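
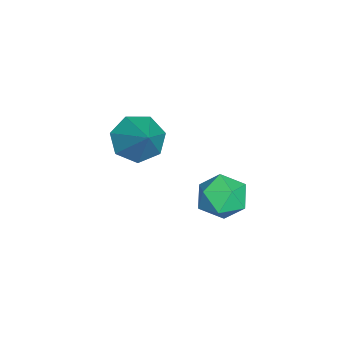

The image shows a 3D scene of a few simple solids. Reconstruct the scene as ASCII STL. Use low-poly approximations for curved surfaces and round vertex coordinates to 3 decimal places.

solid 
facet normal -0.752 -0.461 0.472
outer loop
vertex 0.872 -0.122 -2.398
vertex 1.4 -0.874 -2.291
vertex 1.4 -0.212 -1.644
endloop
endfacet
facet normal -0.780 0.244 0.576
outer loop
vertex 0.872 -0.122 -2.398
vertex 1.4 -0.212 -1.644
vertex 1.34 0.606 -2.072
endloop
endfacet
facet normal -0.826 0.560 -0.064
outer loop
vertex 0.872 -0.122 -2.398
vertex 1.34 0.606 -2.072
vertex 1.305 0.45 -2.983
endloop
endfacet
facet normal -0.825 0.050 -0.562
outer loop
vertex 0.872 -0.122 -2.398
vertex 1.305 0.45 -2.983
vertex 1.342 -0.464 -3.118
endloop
endfacet
facet normal -0.780 -0.581 -0.233
outer loop
vertex 0.872 -0.122 -2.398
vertex 1.342 -0.464 -3.118
vertex 1.4 -0.874 -2.291
endloop
endfacet
facet normal -0.168 0.447 0.878
outer loop
vertex 1.34 0.606 -2.072
vertex 1.4 -0.212 -1.644
vertex 2.158 0.304 -1.762
endloop
endfacet
facet normal -0.121 -0.694 0.710
outer loop
vertex 1.4 -0.212 -1.644
vertex 1.4 -0.874 -2.291
vertex 2.195 -0.61 -1.897
endloop
endfacet
facet normal -0.165 -0.888 -0.429
outer loop
vertex 1.4 -0.874 -2.291
vertex 1.342 -0.464 -3.118
vertex 2.16 -0.766 -2.808
endloop
endfacet
facet normal -0.240 0.132 -0.962
outer loop
vertex 1.342 -0.464 -3.118
vertex 1.305 0.45 -2.983
vertex 2.1 0.052 -3.236
endloop
endfacet
facet normal -0.241 0.958 -0.155
outer loop
vertex 1.305 0.45 -2.983
vertex 1.34 0.606 -2.072
vertex 2.1 0.714 -2.589
endloop
endfacet
facet normal 0.825 -0.050 0.562
outer loop
vertex 2.628 -0.038 -2.482
vertex 2.158 0.304 -1.762
vertex 2.195 -0.61 -1.897
endloop
endfacet
facet normal 0.826 -0.560 0.064
outer loop
vertex 2.628 -0.038 -2.482
vertex 2.195 -0.61 -1.897
vertex 2.16 -0.766 -2.808
endloop
endfacet
facet normal 0.780 -0.244 -0.576
outer loop
vertex 2.628 -0.038 -2.482
vertex 2.16 -0.766 -2.808
vertex 2.1 0.052 -3.236
endloop
endfacet
facet normal 0.752 0.461 -0.472
outer loop
vertex 2.628 -0.038 -2.482
vertex 2.1 0.052 -3.236
vertex 2.1 0.714 -2.589
endloop
endfacet
facet normal 0.780 0.581 0.233
outer loop
vertex 2.628 -0.038 -2.482
vertex 2.1 0.714 -2.589
vertex 2.158 0.304 -1.762
endloop
endfacet
facet normal 0.240 -0.132 0.962
outer loop
vertex 2.195 -0.61 -1.897
vertex 2.158 0.304 -1.762
vertex 1.4 -0.212 -1.644
endloop
endfacet
facet normal 0.241 -0.958 0.155
outer loop
vertex 2.16 -0.766 -2.808
vertex 2.195 -0.61 -1.897
vertex 1.4 -0.874 -2.291
endloop
endfacet
facet normal 0.168 -0.447 -0.878
outer loop
vertex 2.1 0.052 -3.236
vertex 2.16 -0.766 -2.808
vertex 1.342 -0.464 -3.118
endloop
endfacet
facet normal 0.121 0.694 -0.710
outer loop
vertex 2.1 0.714 -2.589
vertex 2.1 0.052 -3.236
vertex 1.305 0.45 -2.983
endloop
endfacet
facet normal 0.165 0.888 0.429
outer loop
vertex 2.158 0.304 -1.762
vertex 2.1 0.714 -2.589
vertex 1.34 0.606 -2.072
endloop
endfacet
facet normal -0.674 -0.351 -0.651
outer loop
vertex -1.473 -3.495 -4.167
vertex -2.119 -3.623 -3.429
vertex -1.984 -2.825 -3.999
endloop
endfacet
facet normal 0.689 0.620 -0.376
outer loop
vertex -1.473 -3.495 -4.167
vertex -1.984 -2.825 -3.999
vertex -0.881 -2.977 -2.231
endloop
endfacet
facet normal -0.673 -0.351 -0.651
outer loop
vertex -1.984 -2.825 -3.999
vertex -2.119 -3.623 -3.429
vertex -2.598 -2.757 -3.401
endloop
endfacet
facet normal 0.120 0.993 0.010
outer loop
vertex -1.984 -2.825 -3.999
vertex -2.598 -2.757 -3.401
vertex -0.881 -2.977 -2.231
endloop
endfacet
facet normal -0.673 -0.351 -0.650
outer loop
vertex -2.598 -2.757 -3.401
vertex -2.119 -3.623 -3.429
vertex -2.851 -3.34 -2.824
endloop
endfacet
facet normal -0.316 0.733 0.602
outer loop
vertex -2.598 -2.757 -3.401
vertex -2.851 -3.34 -2.824
vertex -0.881 -2.977 -2.231
endloop
endfacet
facet normal -0.673 -0.351 -0.650
outer loop
vertex -2.851 -3.34 -2.824
vertex -2.119 -3.623 -3.429
vertex -2.553 -4.137 -2.702
endloop
endfacet
facet normal -0.294 0.036 0.955
outer loop
vertex -2.851 -3.34 -2.824
vertex -2.553 -4.137 -2.702
vertex -0.881 -2.977 -2.231
endloop
endfacet
facet normal -0.674 -0.351 -0.650
outer loop
vertex -2.553 -4.137 -2.702
vertex -2.119 -3.623 -3.429
vertex -1.929 -4.547 -3.127
endloop
endfacet
facet normal 0.171 -0.572 0.802
outer loop
vertex -2.553 -4.137 -2.702
vertex -1.929 -4.547 -3.127
vertex -0.881 -2.977 -2.231
endloop
endfacet
facet normal -0.673 -0.351 -0.651
outer loop
vertex -1.929 -4.547 -3.127
vertex -2.119 -3.623 -3.429
vertex -1.448 -4.261 -3.779
endloop
endfacet
facet normal 0.728 -0.634 0.259
outer loop
vertex -1.929 -4.547 -3.127
vertex -1.448 -4.261 -3.779
vertex -0.881 -2.977 -2.231
endloop
endfacet
facet normal -0.673 -0.351 -0.650
outer loop
vertex -1.448 -4.261 -3.779
vertex -2.119 -3.623 -3.429
vertex -1.473 -3.495 -4.167
endloop
endfacet
facet normal 0.959 -0.103 -0.266
outer loop
vertex -1.448 -4.261 -3.779
vertex -1.473 -3.495 -4.167
vertex -0.881 -2.977 -2.231
endloop
endfacet

endsolid


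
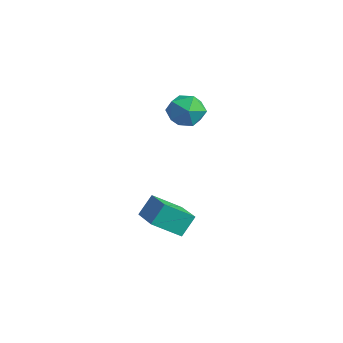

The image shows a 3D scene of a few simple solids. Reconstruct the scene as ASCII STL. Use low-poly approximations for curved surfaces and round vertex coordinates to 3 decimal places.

solid 
facet normal -0.944 0.231 -0.237
outer loop
vertex -0.804 0.662 -3.053
vertex -0.876 1.494 -1.954
vertex -0.202 2.067 -4.077
endloop
endfacet
facet normal 0.052 -0.603 -0.796
outer loop
vertex 1.836 1.566 -3.566
vertex -0.804 0.662 -3.053
vertex -0.202 2.067 -4.077
endloop
endfacet
facet normal -0.944 0.231 -0.237
outer loop
vertex -0.202 2.067 -4.077
vertex -0.876 1.494 -1.954
vertex -0.274 2.899 -2.978
endloop
endfacet
facet normal 0.327 0.764 -0.557
outer loop
vertex -0.274 2.899 -2.978
vertex 1.836 1.566 -3.566
vertex -0.202 2.067 -4.077
endloop
endfacet
facet normal -0.327 -0.764 0.557
outer loop
vertex -0.804 0.662 -3.053
vertex 1.162 0.993 -1.443
vertex -0.876 1.494 -1.954
endloop
endfacet
facet normal 0.052 -0.603 -0.796
outer loop
vertex 1.234 0.161 -2.542
vertex -0.804 0.662 -3.053
vertex 1.836 1.566 -3.566
endloop
endfacet
facet normal -0.327 -0.764 0.557
outer loop
vertex 1.234 0.161 -2.542
vertex 1.162 0.993 -1.443
vertex -0.804 0.662 -3.053
endloop
endfacet
facet normal -0.052 0.603 0.796
outer loop
vertex -0.876 1.494 -1.954
vertex 1.162 0.993 -1.443
vertex -0.274 2.899 -2.978
endloop
endfacet
facet normal 0.327 0.764 -0.557
outer loop
vertex 1.764 2.398 -2.467
vertex 1.836 1.566 -3.566
vertex -0.274 2.899 -2.978
endloop
endfacet
facet normal -0.052 0.603 0.796
outer loop
vertex -0.274 2.899 -2.978
vertex 1.162 0.993 -1.443
vertex 1.764 2.398 -2.467
endloop
endfacet
facet normal 0.944 -0.231 0.237
outer loop
vertex 1.764 2.398 -2.467
vertex 1.234 0.161 -2.542
vertex 1.836 1.566 -3.566
endloop
endfacet
facet normal 0.944 -0.231 0.237
outer loop
vertex 1.162 0.993 -1.443
vertex 1.234 0.161 -2.542
vertex 1.764 2.398 -2.467
endloop
endfacet
facet normal -0.378 0.847 -0.375
outer loop
vertex -1.233 4.601 2.448
vertex -2.302 4.269 2.775
vertex -1.635 4.89 3.505
endloop
endfacet
facet normal 0.291 0.945 -0.148
outer loop
vertex -1.233 4.601 2.448
vertex -1.635 4.89 3.505
vertex -0.532 4.53 3.378
endloop
endfacet
facet normal 0.713 0.492 -0.500
outer loop
vertex -1.233 4.601 2.448
vertex -0.532 4.53 3.378
vertex -0.517 3.688 2.571
endloop
endfacet
facet normal 0.305 0.112 -0.946
outer loop
vertex -1.233 4.601 2.448
vertex -0.517 3.688 2.571
vertex -1.611 3.526 2.199
endloop
endfacet
facet normal -0.368 0.331 -0.869
outer loop
vertex -1.233 4.601 2.448
vertex -1.611 3.526 2.199
vertex -2.302 4.269 2.775
endloop
endfacet
facet normal 0.316 0.776 0.546
outer loop
vertex -0.532 4.53 3.378
vertex -1.635 4.89 3.505
vertex -1.169 4.154 4.281
endloop
endfacet
facet normal -0.767 0.616 0.177
outer loop
vertex -1.635 4.89 3.505
vertex -2.302 4.269 2.775
vertex -2.263 3.992 3.909
endloop
endfacet
facet normal -0.752 -0.218 -0.622
outer loop
vertex -2.302 4.269 2.775
vertex -1.611 3.526 2.199
vertex -2.248 3.15 3.102
endloop
endfacet
facet normal 0.339 -0.573 -0.747
outer loop
vertex -1.611 3.526 2.199
vertex -0.517 3.688 2.571
vertex -1.145 2.79 2.975
endloop
endfacet
facet normal 0.999 0.041 -0.024
outer loop
vertex -0.517 3.688 2.571
vertex -0.532 4.53 3.378
vertex -0.478 3.411 3.705
endloop
endfacet
facet normal -0.305 -0.112 0.946
outer loop
vertex -1.547 3.079 4.032
vertex -1.169 4.154 4.281
vertex -2.263 3.992 3.909
endloop
endfacet
facet normal -0.713 -0.492 0.500
outer loop
vertex -1.547 3.079 4.032
vertex -2.263 3.992 3.909
vertex -2.248 3.15 3.102
endloop
endfacet
facet normal -0.291 -0.945 0.148
outer loop
vertex -1.547 3.079 4.032
vertex -2.248 3.15 3.102
vertex -1.145 2.79 2.975
endloop
endfacet
facet normal 0.378 -0.847 0.375
outer loop
vertex -1.547 3.079 4.032
vertex -1.145 2.79 2.975
vertex -0.478 3.411 3.705
endloop
endfacet
facet normal 0.368 -0.331 0.869
outer loop
vertex -1.547 3.079 4.032
vertex -0.478 3.411 3.705
vertex -1.169 4.154 4.281
endloop
endfacet
facet normal -0.339 0.573 0.747
outer loop
vertex -2.263 3.992 3.909
vertex -1.169 4.154 4.281
vertex -1.635 4.89 3.505
endloop
endfacet
facet normal -0.999 -0.041 0.024
outer loop
vertex -2.248 3.15 3.102
vertex -2.263 3.992 3.909
vertex -2.302 4.269 2.775
endloop
endfacet
facet normal -0.316 -0.776 -0.546
outer loop
vertex -1.145 2.79 2.975
vertex -2.248 3.15 3.102
vertex -1.611 3.526 2.199
endloop
endfacet
facet normal 0.767 -0.616 -0.177
outer loop
vertex -0.478 3.411 3.705
vertex -1.145 2.79 2.975
vertex -0.517 3.688 2.571
endloop
endfacet
facet normal 0.752 0.218 0.622
outer loop
vertex -1.169 4.154 4.281
vertex -0.478 3.411 3.705
vertex -0.532 4.53 3.378
endloop
endfacet

endsolid


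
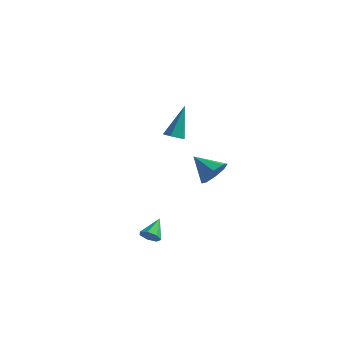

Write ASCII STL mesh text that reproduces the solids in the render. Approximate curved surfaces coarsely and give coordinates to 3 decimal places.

solid 
facet normal 0.848 -0.104 -0.519
outer loop
vertex 3.662 3.737 -2.284
vertex 3.154 3.724 -3.111
vertex 3.569 4.415 -2.572
endloop
endfacet
facet normal 0.050 0.396 0.917
outer loop
vertex 3.662 3.737 -2.284
vertex 3.569 4.415 -2.572
vertex 1.746 3.896 -2.249
endloop
endfacet
facet normal 0.848 -0.104 -0.520
outer loop
vertex 3.569 4.415 -2.572
vertex 3.154 3.724 -3.111
vertex 3.233 4.689 -3.175
endloop
endfacet
facet normal -0.160 0.862 0.481
outer loop
vertex 3.569 4.415 -2.572
vertex 3.233 4.689 -3.175
vertex 1.746 3.896 -2.249
endloop
endfacet
facet normal 0.848 -0.104 -0.519
outer loop
vertex 3.233 4.689 -3.175
vertex 3.154 3.724 -3.111
vertex 2.851 4.397 -3.741
endloop
endfacet
facet normal -0.513 0.853 -0.094
outer loop
vertex 3.233 4.689 -3.175
vertex 2.851 4.397 -3.741
vertex 1.746 3.896 -2.249
endloop
endfacet
facet normal 0.848 -0.104 -0.519
outer loop
vertex 2.851 4.397 -3.741
vertex 3.154 3.724 -3.111
vertex 2.647 3.711 -3.937
endloop
endfacet
facet normal -0.801 0.372 -0.468
outer loop
vertex 2.851 4.397 -3.741
vertex 2.647 3.711 -3.937
vertex 1.746 3.896 -2.249
endloop
endfacet
facet normal 0.848 -0.103 -0.519
outer loop
vertex 2.647 3.711 -3.937
vertex 3.154 3.724 -3.111
vertex 2.74 3.033 -3.65
endloop
endfacet
facet normal -0.856 -0.297 -0.424
outer loop
vertex 2.647 3.711 -3.937
vertex 2.74 3.033 -3.65
vertex 1.746 3.896 -2.249
endloop
endfacet
facet normal 0.849 -0.104 -0.519
outer loop
vertex 2.74 3.033 -3.65
vertex 3.154 3.724 -3.111
vertex 3.075 2.759 -3.047
endloop
endfacet
facet normal -0.646 -0.763 0.012
outer loop
vertex 2.74 3.033 -3.65
vertex 3.075 2.759 -3.047
vertex 1.746 3.896 -2.249
endloop
endfacet
facet normal 0.848 -0.104 -0.519
outer loop
vertex 3.075 2.759 -3.047
vertex 3.154 3.724 -3.111
vertex 3.457 3.051 -2.481
endloop
endfacet
facet normal -0.293 -0.755 0.587
outer loop
vertex 3.075 2.759 -3.047
vertex 3.457 3.051 -2.481
vertex 1.746 3.896 -2.249
endloop
endfacet
facet normal 0.848 -0.104 -0.519
outer loop
vertex 3.457 3.051 -2.481
vertex 3.154 3.724 -3.111
vertex 3.662 3.737 -2.284
endloop
endfacet
facet normal -0.005 -0.275 0.962
outer loop
vertex 3.457 3.051 -2.481
vertex 3.662 3.737 -2.284
vertex 1.746 3.896 -2.249
endloop
endfacet
facet normal 0.067 -0.852 -0.520
outer loop
vertex 4.123 -3.647 -4.052
vertex 3.545 -3.78 -3.909
vertex 3.755 -3.47 -4.39
endloop
endfacet
facet normal 0.637 0.697 -0.329
outer loop
vertex 4.123 -3.647 -4.052
vertex 3.755 -3.47 -4.39
vertex 3.455 -2.64 -3.211
endloop
endfacet
facet normal 0.068 -0.852 -0.519
outer loop
vertex 3.755 -3.47 -4.39
vertex 3.545 -3.78 -3.909
vertex 3.229 -3.527 -4.365
endloop
endfacet
facet normal -0.115 0.798 -0.591
outer loop
vertex 3.755 -3.47 -4.39
vertex 3.229 -3.527 -4.365
vertex 3.455 -2.64 -3.211
endloop
endfacet
facet normal 0.066 -0.852 -0.519
outer loop
vertex 3.229 -3.527 -4.365
vertex 3.545 -3.78 -3.909
vertex 2.941 -3.774 -3.996
endloop
endfacet
facet normal -0.799 0.542 -0.260
outer loop
vertex 3.229 -3.527 -4.365
vertex 2.941 -3.774 -3.996
vertex 3.455 -2.64 -3.211
endloop
endfacet
facet normal 0.067 -0.851 -0.522
outer loop
vertex 2.941 -3.774 -3.996
vertex 3.545 -3.78 -3.909
vertex 3.108 -4.027 -3.562
endloop
endfacet
facet normal -0.901 0.120 0.417
outer loop
vertex 2.941 -3.774 -3.996
vertex 3.108 -4.027 -3.562
vertex 3.455 -2.64 -3.211
endloop
endfacet
facet normal 0.068 -0.851 -0.521
outer loop
vertex 3.108 -4.027 -3.562
vertex 3.545 -3.78 -3.909
vertex 3.603 -4.094 -3.388
endloop
endfacet
facet normal -0.346 -0.148 0.927
outer loop
vertex 3.108 -4.027 -3.562
vertex 3.603 -4.094 -3.388
vertex 3.455 -2.64 -3.211
endloop
endfacet
facet normal 0.066 -0.851 -0.520
outer loop
vertex 3.603 -4.094 -3.388
vertex 3.545 -3.78 -3.909
vertex 4.055 -3.925 -3.607
endloop
endfacet
facet normal 0.454 -0.062 0.889
outer loop
vertex 3.603 -4.094 -3.388
vertex 4.055 -3.925 -3.607
vertex 3.455 -2.64 -3.211
endloop
endfacet
facet normal 0.067 -0.851 -0.521
outer loop
vertex 4.055 -3.925 -3.607
vertex 3.545 -3.78 -3.909
vertex 4.123 -3.647 -4.052
endloop
endfacet
facet normal 0.890 0.313 0.332
outer loop
vertex 4.055 -3.925 -3.607
vertex 4.123 -3.647 -4.052
vertex 3.455 -2.64 -3.211
endloop
endfacet
facet normal -0.026 -0.502 -0.864
outer loop
vertex 2.475 1.297 0.575
vertex 1.901 1.482 0.485
vertex 2.366 1.817 0.276
endloop
endfacet
facet normal 0.961 0.257 0.097
outer loop
vertex 2.475 1.297 0.575
vertex 2.366 1.817 0.276
vertex 1.959 2.558 2.335
endloop
endfacet
facet normal -0.027 -0.502 -0.865
outer loop
vertex 2.366 1.817 0.276
vertex 1.901 1.482 0.485
vertex 1.792 2.003 0.186
endloop
endfacet
facet normal 0.334 0.906 -0.260
outer loop
vertex 2.366 1.817 0.276
vertex 1.792 2.003 0.186
vertex 1.959 2.558 2.335
endloop
endfacet
facet normal -0.027 -0.502 -0.865
outer loop
vertex 1.792 2.003 0.186
vertex 1.901 1.482 0.485
vertex 1.327 1.668 0.395
endloop
endfacet
facet normal -0.621 0.769 -0.150
outer loop
vertex 1.792 2.003 0.186
vertex 1.327 1.668 0.395
vertex 1.959 2.558 2.335
endloop
endfacet
facet normal -0.028 -0.504 -0.863
outer loop
vertex 1.327 1.668 0.395
vertex 1.901 1.482 0.485
vertex 1.436 1.148 0.695
endloop
endfacet
facet normal -0.948 -0.016 0.316
outer loop
vertex 1.327 1.668 0.395
vertex 1.436 1.148 0.695
vertex 1.959 2.558 2.335
endloop
endfacet
facet normal -0.029 -0.503 -0.864
outer loop
vertex 1.436 1.148 0.695
vertex 1.901 1.482 0.485
vertex 2.01 0.962 0.784
endloop
endfacet
facet normal -0.320 -0.665 0.674
outer loop
vertex 1.436 1.148 0.695
vertex 2.01 0.962 0.784
vertex 1.959 2.558 2.335
endloop
endfacet
facet normal -0.026 -0.502 -0.864
outer loop
vertex 2.01 0.962 0.784
vertex 1.901 1.482 0.485
vertex 2.475 1.297 0.575
endloop
endfacet
facet normal 0.634 -0.528 0.564
outer loop
vertex 2.01 0.962 0.784
vertex 2.475 1.297 0.575
vertex 1.959 2.558 2.335
endloop
endfacet

endsolid


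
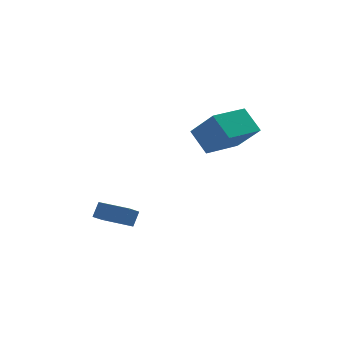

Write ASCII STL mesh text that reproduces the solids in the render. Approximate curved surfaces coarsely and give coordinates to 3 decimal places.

solid 
facet normal -0.502 0.529 -0.684
outer loop
vertex 0.511 2.099 2.456
vertex 1.987 3.448 2.417
vertex 1.174 1.342 1.384
endloop
endfacet
facet normal -0.738 -0.674 0.020
outer loop
vertex 2.113 0.352 2.663
vertex 0.511 2.099 2.456
vertex 1.174 1.342 1.384
endloop
endfacet
facet normal -0.502 0.529 -0.684
outer loop
vertex 1.174 1.342 1.384
vertex 1.987 3.448 2.417
vertex 2.65 2.691 1.345
endloop
endfacet
facet normal 0.451 -0.515 -0.729
outer loop
vertex 2.65 2.691 1.345
vertex 2.113 0.352 2.663
vertex 1.174 1.342 1.384
endloop
endfacet
facet normal -0.451 0.515 0.729
outer loop
vertex 0.511 2.099 2.456
vertex 2.926 2.458 3.696
vertex 1.987 3.448 2.417
endloop
endfacet
facet normal -0.738 -0.674 0.020
outer loop
vertex 1.45 1.109 3.735
vertex 0.511 2.099 2.456
vertex 2.113 0.352 2.663
endloop
endfacet
facet normal -0.451 0.515 0.729
outer loop
vertex 1.45 1.109 3.735
vertex 2.926 2.458 3.696
vertex 0.511 2.099 2.456
endloop
endfacet
facet normal 0.738 0.674 -0.020
outer loop
vertex 1.987 3.448 2.417
vertex 2.926 2.458 3.696
vertex 2.65 2.691 1.345
endloop
endfacet
facet normal 0.451 -0.515 -0.729
outer loop
vertex 3.589 1.701 2.624
vertex 2.113 0.352 2.663
vertex 2.65 2.691 1.345
endloop
endfacet
facet normal 0.738 0.674 -0.020
outer loop
vertex 2.65 2.691 1.345
vertex 2.926 2.458 3.696
vertex 3.589 1.701 2.624
endloop
endfacet
facet normal 0.502 -0.529 0.684
outer loop
vertex 3.589 1.701 2.624
vertex 1.45 1.109 3.735
vertex 2.113 0.352 2.663
endloop
endfacet
facet normal 0.502 -0.529 0.684
outer loop
vertex 2.926 2.458 3.696
vertex 1.45 1.109 3.735
vertex 3.589 1.701 2.624
endloop
endfacet
facet normal -0.309 -0.423 -0.852
outer loop
vertex -2.474 0.591 -2.551
vertex -3.853 1.533 -2.519
vertex -2.059 1.215 -3.011
endloop
endfacet
facet normal 0.826 -0.564 -0.020
outer loop
vertex -1.787 1.587 -2.261
vertex -2.474 0.591 -2.551
vertex -2.059 1.215 -3.011
endloop
endfacet
facet normal -0.309 -0.422 -0.852
outer loop
vertex -2.059 1.215 -3.011
vertex -3.853 1.533 -2.519
vertex -3.437 2.157 -2.979
endloop
endfacet
facet normal 0.473 0.709 -0.523
outer loop
vertex -3.437 2.157 -2.979
vertex -1.787 1.587 -2.261
vertex -2.059 1.215 -3.011
endloop
endfacet
facet normal -0.472 -0.709 0.523
outer loop
vertex -2.474 0.591 -2.551
vertex -3.581 1.905 -1.769
vertex -3.853 1.533 -2.519
endloop
endfacet
facet normal 0.826 -0.564 -0.019
outer loop
vertex -2.203 0.963 -1.801
vertex -2.474 0.591 -2.551
vertex -1.787 1.587 -2.261
endloop
endfacet
facet normal -0.473 -0.709 0.523
outer loop
vertex -2.203 0.963 -1.801
vertex -3.581 1.905 -1.769
vertex -2.474 0.591 -2.551
endloop
endfacet
facet normal -0.825 0.564 0.019
outer loop
vertex -3.853 1.533 -2.519
vertex -3.581 1.905 -1.769
vertex -3.437 2.157 -2.979
endloop
endfacet
facet normal 0.473 0.710 -0.523
outer loop
vertex -3.166 2.529 -2.229
vertex -1.787 1.587 -2.261
vertex -3.437 2.157 -2.979
endloop
endfacet
facet normal -0.826 0.563 0.019
outer loop
vertex -3.437 2.157 -2.979
vertex -3.581 1.905 -1.769
vertex -3.166 2.529 -2.229
endloop
endfacet
facet normal 0.308 0.423 0.852
outer loop
vertex -3.166 2.529 -2.229
vertex -2.203 0.963 -1.801
vertex -1.787 1.587 -2.261
endloop
endfacet
facet normal 0.309 0.423 0.852
outer loop
vertex -3.581 1.905 -1.769
vertex -2.203 0.963 -1.801
vertex -3.166 2.529 -2.229
endloop
endfacet

endsolid


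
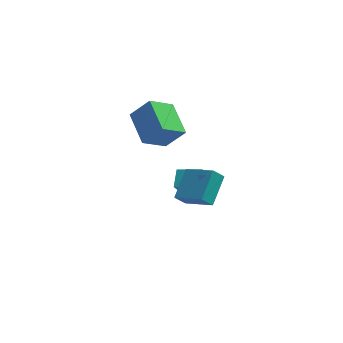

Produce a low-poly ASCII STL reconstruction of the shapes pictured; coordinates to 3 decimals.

solid 
facet normal -0.665 0.030 -0.747
outer loop
vertex 0.775 0.919 -1.182
vertex 0.167 2.897 -0.562
vertex 2.076 1.672 -2.31
endloop
endfacet
facet normal 0.281 -0.916 -0.287
outer loop
vertex 3.173 1.623 -1.078
vertex 0.775 0.919 -1.182
vertex 2.076 1.672 -2.31
endloop
endfacet
facet normal -0.664 0.030 -0.747
outer loop
vertex 2.076 1.672 -2.31
vertex 0.167 2.897 -0.562
vertex 1.469 3.65 -1.69
endloop
endfacet
facet normal 0.692 0.401 -0.600
outer loop
vertex 1.469 3.65 -1.69
vertex 3.173 1.623 -1.078
vertex 2.076 1.672 -2.31
endloop
endfacet
facet normal -0.692 -0.401 0.600
outer loop
vertex 0.775 0.919 -1.182
vertex 1.264 2.848 0.67
vertex 0.167 2.897 -0.562
endloop
endfacet
facet normal 0.281 -0.916 -0.287
outer loop
vertex 1.871 0.87 0.05
vertex 0.775 0.919 -1.182
vertex 3.173 1.623 -1.078
endloop
endfacet
facet normal -0.692 -0.401 0.600
outer loop
vertex 1.871 0.87 0.05
vertex 1.264 2.848 0.67
vertex 0.775 0.919 -1.182
endloop
endfacet
facet normal -0.281 0.916 0.287
outer loop
vertex 0.167 2.897 -0.562
vertex 1.264 2.848 0.67
vertex 1.469 3.65 -1.69
endloop
endfacet
facet normal 0.692 0.401 -0.600
outer loop
vertex 2.565 3.601 -0.458
vertex 3.173 1.623 -1.078
vertex 1.469 3.65 -1.69
endloop
endfacet
facet normal -0.281 0.916 0.287
outer loop
vertex 1.469 3.65 -1.69
vertex 1.264 2.848 0.67
vertex 2.565 3.601 -0.458
endloop
endfacet
facet normal 0.664 -0.030 0.747
outer loop
vertex 2.565 3.601 -0.458
vertex 1.871 0.87 0.05
vertex 3.173 1.623 -1.078
endloop
endfacet
facet normal 0.665 -0.030 0.747
outer loop
vertex 1.264 2.848 0.67
vertex 1.871 0.87 0.05
vertex 2.565 3.601 -0.458
endloop
endfacet
facet normal -0.393 -0.317 0.863
outer loop
vertex 3.729 -1.7 -2.612
vertex 3.942 -0.664 -2.134
vertex 2.368 -1.216 -3.054
endloop
endfacet
facet normal -0.184 -0.893 -0.412
outer loop
vertex 2.938 -0.756 -4.306
vertex 3.729 -1.7 -2.612
vertex 2.368 -1.216 -3.054
endloop
endfacet
facet normal -0.393 -0.317 0.863
outer loop
vertex 2.368 -1.216 -3.054
vertex 3.942 -0.664 -2.134
vertex 2.581 -0.18 -2.576
endloop
endfacet
facet normal -0.901 0.320 -0.293
outer loop
vertex 2.581 -0.18 -2.576
vertex 2.938 -0.756 -4.306
vertex 2.368 -1.216 -3.054
endloop
endfacet
facet normal 0.901 -0.320 0.293
outer loop
vertex 3.729 -1.7 -2.612
vertex 4.512 -0.204 -3.386
vertex 3.942 -0.664 -2.134
endloop
endfacet
facet normal -0.184 -0.893 -0.412
outer loop
vertex 4.299 -1.24 -3.864
vertex 3.729 -1.7 -2.612
vertex 2.938 -0.756 -4.306
endloop
endfacet
facet normal 0.901 -0.320 0.293
outer loop
vertex 4.299 -1.24 -3.864
vertex 4.512 -0.204 -3.386
vertex 3.729 -1.7 -2.612
endloop
endfacet
facet normal 0.184 0.893 0.412
outer loop
vertex 3.942 -0.664 -2.134
vertex 4.512 -0.204 -3.386
vertex 2.581 -0.18 -2.576
endloop
endfacet
facet normal -0.901 0.320 -0.293
outer loop
vertex 3.151 0.28 -3.828
vertex 2.938 -0.756 -4.306
vertex 2.581 -0.18 -2.576
endloop
endfacet
facet normal 0.184 0.893 0.412
outer loop
vertex 2.581 -0.18 -2.576
vertex 4.512 -0.204 -3.386
vertex 3.151 0.28 -3.828
endloop
endfacet
facet normal 0.393 0.317 -0.863
outer loop
vertex 3.151 0.28 -3.828
vertex 4.299 -1.24 -3.864
vertex 2.938 -0.756 -4.306
endloop
endfacet
facet normal 0.393 0.317 -0.863
outer loop
vertex 4.512 -0.204 -3.386
vertex 4.299 -1.24 -3.864
vertex 3.151 0.28 -3.828
endloop
endfacet
facet normal -0.651 0.571 -0.500
outer loop
vertex 2.248 -4.136 -0.874
vertex 2.941 -2.606 -0.028
vertex 2.825 -4.042 -1.517
endloop
endfacet
facet normal -0.369 -0.813 -0.450
outer loop
vertex 4.159 -5.214 -0.492
vertex 2.248 -4.136 -0.874
vertex 2.825 -4.042 -1.517
endloop
endfacet
facet normal -0.650 0.572 -0.501
outer loop
vertex 2.825 -4.042 -1.517
vertex 2.941 -2.606 -0.028
vertex 3.519 -2.513 -0.672
endloop
endfacet
facet normal 0.664 0.108 -0.740
outer loop
vertex 3.519 -2.513 -0.672
vertex 4.159 -5.214 -0.492
vertex 2.825 -4.042 -1.517
endloop
endfacet
facet normal -0.664 -0.108 0.740
outer loop
vertex 2.248 -4.136 -0.874
vertex 4.275 -3.778 0.997
vertex 2.941 -2.606 -0.028
endloop
endfacet
facet normal -0.369 -0.814 -0.449
outer loop
vertex 3.581 -5.307 0.152
vertex 2.248 -4.136 -0.874
vertex 4.159 -5.214 -0.492
endloop
endfacet
facet normal -0.664 -0.108 0.740
outer loop
vertex 3.581 -5.307 0.152
vertex 4.275 -3.778 0.997
vertex 2.248 -4.136 -0.874
endloop
endfacet
facet normal 0.370 0.813 0.449
outer loop
vertex 2.941 -2.606 -0.028
vertex 4.275 -3.778 0.997
vertex 3.519 -2.513 -0.672
endloop
endfacet
facet normal 0.664 0.108 -0.740
outer loop
vertex 4.852 -3.684 0.354
vertex 4.159 -5.214 -0.492
vertex 3.519 -2.513 -0.672
endloop
endfacet
facet normal 0.369 0.814 0.450
outer loop
vertex 3.519 -2.513 -0.672
vertex 4.275 -3.778 0.997
vertex 4.852 -3.684 0.354
endloop
endfacet
facet normal 0.650 -0.571 0.501
outer loop
vertex 4.852 -3.684 0.354
vertex 3.581 -5.307 0.152
vertex 4.159 -5.214 -0.492
endloop
endfacet
facet normal 0.650 -0.572 0.500
outer loop
vertex 4.275 -3.778 0.997
vertex 3.581 -5.307 0.152
vertex 4.852 -3.684 0.354
endloop
endfacet

endsolid


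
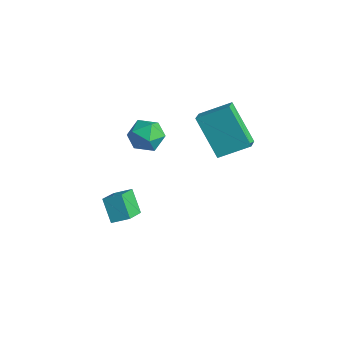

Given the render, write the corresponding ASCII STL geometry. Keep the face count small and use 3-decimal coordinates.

solid 
facet normal -0.627 -0.059 0.776
outer loop
vertex -1.114 2.022 1.562
vertex -0.368 3.204 2.255
vertex -1.686 2.626 1.146
endloop
endfacet
facet normal -0.478 -0.758 -0.444
outer loop
vertex -0.312 2.756 -0.555
vertex -1.114 2.022 1.562
vertex -1.686 2.626 1.146
endloop
endfacet
facet normal -0.627 -0.059 0.776
outer loop
vertex -1.686 2.626 1.146
vertex -0.368 3.204 2.255
vertex -0.94 3.808 1.839
endloop
endfacet
facet normal -0.615 0.650 -0.447
outer loop
vertex -0.94 3.808 1.839
vertex -0.312 2.756 -0.555
vertex -1.686 2.626 1.146
endloop
endfacet
facet normal 0.615 -0.650 0.447
outer loop
vertex -1.114 2.022 1.562
vertex 1.006 3.334 0.554
vertex -0.368 3.204 2.255
endloop
endfacet
facet normal -0.478 -0.758 -0.444
outer loop
vertex 0.26 2.152 -0.139
vertex -1.114 2.022 1.562
vertex -0.312 2.756 -0.555
endloop
endfacet
facet normal 0.615 -0.650 0.447
outer loop
vertex 0.26 2.152 -0.139
vertex 1.006 3.334 0.554
vertex -1.114 2.022 1.562
endloop
endfacet
facet normal 0.478 0.758 0.444
outer loop
vertex -0.368 3.204 2.255
vertex 1.006 3.334 0.554
vertex -0.94 3.808 1.839
endloop
endfacet
facet normal -0.615 0.650 -0.447
outer loop
vertex 0.434 3.938 0.138
vertex -0.312 2.756 -0.555
vertex -0.94 3.808 1.839
endloop
endfacet
facet normal 0.478 0.758 0.444
outer loop
vertex -0.94 3.808 1.839
vertex 1.006 3.334 0.554
vertex 0.434 3.938 0.138
endloop
endfacet
facet normal 0.627 0.059 -0.776
outer loop
vertex 0.434 3.938 0.138
vertex 0.26 2.152 -0.139
vertex -0.312 2.756 -0.555
endloop
endfacet
facet normal 0.627 0.059 -0.776
outer loop
vertex 1.006 3.334 0.554
vertex 0.26 2.152 -0.139
vertex 0.434 3.938 0.138
endloop
endfacet
facet normal -0.604 -0.676 -0.422
outer loop
vertex -2.747 -1.632 -3.148
vertex -3.399 -0.625 -3.829
vertex -1.938 -1.757 -4.106
endloop
endfacet
facet normal 0.473 -0.730 0.494
outer loop
vertex -1.401 -1.155 -3.731
vertex -2.747 -1.632 -3.148
vertex -1.938 -1.757 -4.106
endloop
endfacet
facet normal -0.604 -0.677 -0.421
outer loop
vertex -1.938 -1.757 -4.106
vertex -3.399 -0.625 -3.829
vertex -2.591 -0.75 -4.787
endloop
endfacet
facet normal 0.642 -0.098 -0.761
outer loop
vertex -2.591 -0.75 -4.787
vertex -1.401 -1.155 -3.731
vertex -1.938 -1.757 -4.106
endloop
endfacet
facet normal -0.642 0.099 0.760
outer loop
vertex -2.747 -1.632 -3.148
vertex -2.862 -0.023 -3.454
vertex -3.399 -0.625 -3.829
endloop
endfacet
facet normal 0.473 -0.730 0.494
outer loop
vertex -2.209 -1.03 -2.773
vertex -2.747 -1.632 -3.148
vertex -1.401 -1.155 -3.731
endloop
endfacet
facet normal -0.641 0.099 0.761
outer loop
vertex -2.209 -1.03 -2.773
vertex -2.862 -0.023 -3.454
vertex -2.747 -1.632 -3.148
endloop
endfacet
facet normal -0.473 0.730 -0.494
outer loop
vertex -3.399 -0.625 -3.829
vertex -2.862 -0.023 -3.454
vertex -2.591 -0.75 -4.787
endloop
endfacet
facet normal 0.641 -0.099 -0.761
outer loop
vertex -2.053 -0.148 -4.412
vertex -1.401 -1.155 -3.731
vertex -2.591 -0.75 -4.787
endloop
endfacet
facet normal -0.472 0.730 -0.494
outer loop
vertex -2.591 -0.75 -4.787
vertex -2.862 -0.023 -3.454
vertex -2.053 -0.148 -4.412
endloop
endfacet
facet normal 0.604 0.676 0.421
outer loop
vertex -2.053 -0.148 -4.412
vertex -2.209 -1.03 -2.773
vertex -1.401 -1.155 -3.731
endloop
endfacet
facet normal 0.604 0.677 0.422
outer loop
vertex -2.862 -0.023 -3.454
vertex -2.209 -1.03 -2.773
vertex -2.053 -0.148 -4.412
endloop
endfacet
facet normal -0.335 0.476 0.813
outer loop
vertex -2.003 0.761 1.292
vertex -2.449 0.038 1.531
vertex -1.618 0.155 1.805
endloop
endfacet
facet normal 0.307 0.721 0.621
outer loop
vertex -2.003 0.761 1.292
vertex -1.618 0.155 1.805
vertex -1.163 0.528 1.147
endloop
endfacet
facet normal 0.259 0.965 -0.048
outer loop
vertex -2.003 0.761 1.292
vertex -1.163 0.528 1.147
vertex -1.714 0.642 0.465
endloop
endfacet
facet normal -0.412 0.870 -0.269
outer loop
vertex -2.003 0.761 1.292
vertex -1.714 0.642 0.465
vertex -2.509 0.339 0.703
endloop
endfacet
facet normal -0.780 0.568 0.263
outer loop
vertex -2.003 0.761 1.292
vertex -2.509 0.339 0.703
vertex -2.449 0.038 1.531
endloop
endfacet
facet normal 0.762 0.171 0.624
outer loop
vertex -1.163 0.528 1.147
vertex -1.618 0.155 1.805
vertex -1.091 -0.339 1.297
endloop
endfacet
facet normal -0.277 -0.224 0.935
outer loop
vertex -1.618 0.155 1.805
vertex -2.449 0.038 1.531
vertex -1.886 -0.642 1.535
endloop
endfacet
facet normal -0.996 -0.075 0.045
outer loop
vertex -2.449 0.038 1.531
vertex -2.509 0.339 0.703
vertex -2.437 -0.528 0.853
endloop
endfacet
facet normal -0.402 0.412 -0.818
outer loop
vertex -2.509 0.339 0.703
vertex -1.714 0.642 0.465
vertex -1.982 -0.155 0.195
endloop
endfacet
facet normal 0.685 0.565 -0.459
outer loop
vertex -1.714 0.642 0.465
vertex -1.163 0.528 1.147
vertex -1.151 -0.038 0.469
endloop
endfacet
facet normal 0.412 -0.870 0.269
outer loop
vertex -1.597 -0.761 0.708
vertex -1.091 -0.339 1.297
vertex -1.886 -0.642 1.535
endloop
endfacet
facet normal -0.259 -0.965 0.048
outer loop
vertex -1.597 -0.761 0.708
vertex -1.886 -0.642 1.535
vertex -2.437 -0.528 0.853
endloop
endfacet
facet normal -0.307 -0.721 -0.621
outer loop
vertex -1.597 -0.761 0.708
vertex -2.437 -0.528 0.853
vertex -1.982 -0.155 0.195
endloop
endfacet
facet normal 0.335 -0.476 -0.813
outer loop
vertex -1.597 -0.761 0.708
vertex -1.982 -0.155 0.195
vertex -1.151 -0.038 0.469
endloop
endfacet
facet normal 0.780 -0.568 -0.263
outer loop
vertex -1.597 -0.761 0.708
vertex -1.151 -0.038 0.469
vertex -1.091 -0.339 1.297
endloop
endfacet
facet normal 0.402 -0.412 0.818
outer loop
vertex -1.886 -0.642 1.535
vertex -1.091 -0.339 1.297
vertex -1.618 0.155 1.805
endloop
endfacet
facet normal -0.685 -0.565 0.459
outer loop
vertex -2.437 -0.528 0.853
vertex -1.886 -0.642 1.535
vertex -2.449 0.038 1.531
endloop
endfacet
facet normal -0.762 -0.171 -0.624
outer loop
vertex -1.982 -0.155 0.195
vertex -2.437 -0.528 0.853
vertex -2.509 0.339 0.703
endloop
endfacet
facet normal 0.277 0.224 -0.935
outer loop
vertex -1.151 -0.038 0.469
vertex -1.982 -0.155 0.195
vertex -1.714 0.642 0.465
endloop
endfacet
facet normal 0.996 0.075 -0.045
outer loop
vertex -1.091 -0.339 1.297
vertex -1.151 -0.038 0.469
vertex -1.163 0.528 1.147
endloop
endfacet

endsolid


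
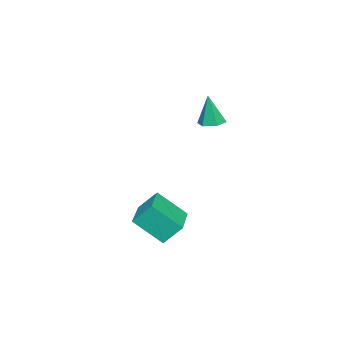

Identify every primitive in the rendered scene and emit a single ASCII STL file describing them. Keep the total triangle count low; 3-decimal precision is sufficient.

solid 
facet normal -0.970 -0.237 -0.062
outer loop
vertex 1.377 -2.386 -2.781
vertex 1.176 -1.306 -3.772
vertex 1.583 -3.034 -3.528
endloop
endfacet
facet normal 0.136 -0.730 0.670
outer loop
vertex 3.464 -2.574 -3.408
vertex 1.377 -2.386 -2.781
vertex 1.583 -3.034 -3.528
endloop
endfacet
facet normal -0.970 -0.237 -0.062
outer loop
vertex 1.583 -3.034 -3.528
vertex 1.176 -1.306 -3.772
vertex 1.382 -1.954 -4.519
endloop
endfacet
facet normal 0.204 -0.641 -0.740
outer loop
vertex 1.382 -1.954 -4.519
vertex 3.464 -2.574 -3.408
vertex 1.583 -3.034 -3.528
endloop
endfacet
facet normal -0.204 0.641 0.740
outer loop
vertex 1.377 -2.386 -2.781
vertex 3.057 -0.846 -3.652
vertex 1.176 -1.306 -3.772
endloop
endfacet
facet normal 0.136 -0.730 0.670
outer loop
vertex 3.258 -1.926 -2.661
vertex 1.377 -2.386 -2.781
vertex 3.464 -2.574 -3.408
endloop
endfacet
facet normal -0.204 0.641 0.740
outer loop
vertex 3.258 -1.926 -2.661
vertex 3.057 -0.846 -3.652
vertex 1.377 -2.386 -2.781
endloop
endfacet
facet normal -0.136 0.730 -0.670
outer loop
vertex 1.176 -1.306 -3.772
vertex 3.057 -0.846 -3.652
vertex 1.382 -1.954 -4.519
endloop
endfacet
facet normal 0.204 -0.641 -0.740
outer loop
vertex 3.263 -1.494 -4.399
vertex 3.464 -2.574 -3.408
vertex 1.382 -1.954 -4.519
endloop
endfacet
facet normal -0.136 0.730 -0.670
outer loop
vertex 1.382 -1.954 -4.519
vertex 3.057 -0.846 -3.652
vertex 3.263 -1.494 -4.399
endloop
endfacet
facet normal 0.970 0.237 0.062
outer loop
vertex 3.263 -1.494 -4.399
vertex 3.258 -1.926 -2.661
vertex 3.464 -2.574 -3.408
endloop
endfacet
facet normal 0.970 0.237 0.062
outer loop
vertex 3.057 -0.846 -3.652
vertex 3.258 -1.926 -2.661
vertex 3.263 -1.494 -4.399
endloop
endfacet
facet normal -0.048 0.103 -0.993
outer loop
vertex -0.318 -0.688 0.158
vertex -0.743 -1.021 0.144
vertex -0.817 -0.489 0.203
endloop
endfacet
facet normal 0.370 0.838 0.400
outer loop
vertex -0.318 -0.688 0.158
vertex -0.817 -0.489 0.203
vertex -0.677 -1.159 1.476
endloop
endfacet
facet normal -0.050 0.103 -0.993
outer loop
vertex -0.817 -0.489 0.203
vertex -0.743 -1.021 0.144
vertex -1.243 -0.821 0.19
endloop
endfacet
facet normal -0.562 0.705 0.433
outer loop
vertex -0.817 -0.489 0.203
vertex -1.243 -0.821 0.19
vertex -0.677 -1.159 1.476
endloop
endfacet
facet normal -0.050 0.103 -0.993
outer loop
vertex -1.243 -0.821 0.19
vertex -0.743 -1.021 0.144
vertex -1.168 -1.353 0.131
endloop
endfacet
facet normal -0.918 -0.169 0.359
outer loop
vertex -1.243 -0.821 0.19
vertex -1.168 -1.353 0.131
vertex -0.677 -1.159 1.476
endloop
endfacet
facet normal -0.050 0.103 -0.993
outer loop
vertex -1.168 -1.353 0.131
vertex -0.743 -1.021 0.144
vertex -0.669 -1.552 0.085
endloop
endfacet
facet normal -0.338 -0.906 0.254
outer loop
vertex -1.168 -1.353 0.131
vertex -0.669 -1.552 0.085
vertex -0.677 -1.159 1.476
endloop
endfacet
facet normal -0.048 0.104 -0.993
outer loop
vertex -0.669 -1.552 0.085
vertex -0.743 -1.021 0.144
vertex -0.243 -1.22 0.099
endloop
endfacet
facet normal 0.595 -0.773 0.222
outer loop
vertex -0.669 -1.552 0.085
vertex -0.243 -1.22 0.099
vertex -0.677 -1.159 1.476
endloop
endfacet
facet normal -0.048 0.103 -0.993
outer loop
vertex -0.243 -1.22 0.099
vertex -0.743 -1.021 0.144
vertex -0.318 -0.688 0.158
endloop
endfacet
facet normal 0.950 0.101 0.295
outer loop
vertex -0.243 -1.22 0.099
vertex -0.318 -0.688 0.158
vertex -0.677 -1.159 1.476
endloop
endfacet

endsolid


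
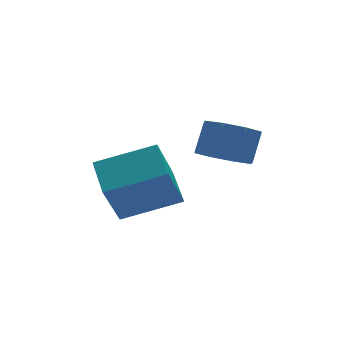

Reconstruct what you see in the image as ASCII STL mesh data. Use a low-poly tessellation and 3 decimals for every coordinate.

solid 
facet normal -0.433 -0.276 0.858
outer loop
vertex 1.554 -3.208 1.552
vertex 1.889 -1.884 2.147
vertex -0.261 -2.446 0.88
endloop
endfacet
facet normal -0.225 -0.889 -0.400
outer loop
vertex 0.571 -1.916 -0.767
vertex 1.554 -3.208 1.552
vertex -0.261 -2.446 0.88
endloop
endfacet
facet normal -0.433 -0.276 0.858
outer loop
vertex -0.261 -2.446 0.88
vertex 1.889 -1.884 2.147
vertex 0.074 -1.122 1.475
endloop
endfacet
facet normal -0.873 0.366 -0.323
outer loop
vertex 0.074 -1.122 1.475
vertex 0.571 -1.916 -0.767
vertex -0.261 -2.446 0.88
endloop
endfacet
facet normal 0.873 -0.366 0.323
outer loop
vertex 1.554 -3.208 1.552
vertex 2.721 -1.354 0.5
vertex 1.889 -1.884 2.147
endloop
endfacet
facet normal -0.225 -0.889 -0.400
outer loop
vertex 2.386 -2.678 -0.095
vertex 1.554 -3.208 1.552
vertex 0.571 -1.916 -0.767
endloop
endfacet
facet normal 0.873 -0.366 0.323
outer loop
vertex 2.386 -2.678 -0.095
vertex 2.721 -1.354 0.5
vertex 1.554 -3.208 1.552
endloop
endfacet
facet normal 0.225 0.889 0.400
outer loop
vertex 1.889 -1.884 2.147
vertex 2.721 -1.354 0.5
vertex 0.074 -1.122 1.475
endloop
endfacet
facet normal -0.873 0.366 -0.323
outer loop
vertex 0.906 -0.592 -0.172
vertex 0.571 -1.916 -0.767
vertex 0.074 -1.122 1.475
endloop
endfacet
facet normal 0.225 0.889 0.400
outer loop
vertex 0.074 -1.122 1.475
vertex 2.721 -1.354 0.5
vertex 0.906 -0.592 -0.172
endloop
endfacet
facet normal 0.433 0.276 -0.858
outer loop
vertex 0.906 -0.592 -0.172
vertex 2.386 -2.678 -0.095
vertex 0.571 -1.916 -0.767
endloop
endfacet
facet normal 0.433 0.276 -0.858
outer loop
vertex 2.721 -1.354 0.5
vertex 2.386 -2.678 -0.095
vertex 0.906 -0.592 -0.172
endloop
endfacet
facet normal -0.448 -0.313 -0.838
outer loop
vertex 3.993 -4.004 1.779
vertex 3.435 -3.222 1.785
vertex 4.291 -3.443 1.41
endloop
endfacet
facet normal 0.797 -0.564 -0.214
outer loop
vertex 3.993 -4.004 1.779
vertex 4.291 -3.443 1.41
vertex 4.543 -3.619 2.81
endloop
endfacet
facet normal 0.797 -0.564 -0.214
outer loop
vertex 4.543 -3.619 2.81
vertex 4.291 -3.443 1.41
vertex 4.841 -3.058 2.441
endloop
endfacet
facet normal 0.447 0.314 0.838
outer loop
vertex 4.543 -3.619 2.81
vertex 4.841 -3.058 2.441
vertex 3.985 -2.838 2.815
endloop
endfacet
facet normal -0.448 -0.312 -0.838
outer loop
vertex 4.291 -3.443 1.41
vertex 3.435 -3.222 1.785
vertex 4.088 -2.752 1.261
endloop
endfacet
facet normal 0.851 0.141 -0.506
outer loop
vertex 4.291 -3.443 1.41
vertex 4.088 -2.752 1.261
vertex 4.841 -3.058 2.441
endloop
endfacet
facet normal 0.851 0.141 -0.506
outer loop
vertex 4.841 -3.058 2.441
vertex 4.088 -2.752 1.261
vertex 4.638 -2.368 2.292
endloop
endfacet
facet normal 0.447 0.312 0.838
outer loop
vertex 4.841 -3.058 2.441
vertex 4.638 -2.368 2.292
vertex 3.985 -2.838 2.815
endloop
endfacet
facet normal -0.447 -0.314 -0.838
outer loop
vertex 4.088 -2.752 1.261
vertex 3.435 -3.222 1.785
vertex 3.503 -2.338 1.418
endloop
endfacet
facet normal 0.406 0.764 -0.501
outer loop
vertex 4.088 -2.752 1.261
vertex 3.503 -2.338 1.418
vertex 4.638 -2.368 2.292
endloop
endfacet
facet normal 0.406 0.764 -0.502
outer loop
vertex 4.638 -2.368 2.292
vertex 3.503 -2.338 1.418
vertex 4.052 -1.953 2.449
endloop
endfacet
facet normal 0.446 0.313 0.838
outer loop
vertex 4.638 -2.368 2.292
vertex 4.052 -1.953 2.449
vertex 3.985 -2.838 2.815
endloop
endfacet
facet normal -0.446 -0.314 -0.838
outer loop
vertex 3.503 -2.338 1.418
vertex 3.435 -3.222 1.785
vertex 2.877 -2.441 1.79
endloop
endfacet
facet normal -0.276 0.939 -0.204
outer loop
vertex 3.503 -2.338 1.418
vertex 2.877 -2.441 1.79
vertex 4.052 -1.953 2.449
endloop
endfacet
facet normal -0.276 0.939 -0.204
outer loop
vertex 4.052 -1.953 2.449
vertex 2.877 -2.441 1.79
vertex 3.427 -2.056 2.821
endloop
endfacet
facet normal 0.447 0.313 0.838
outer loop
vertex 4.052 -1.953 2.449
vertex 3.427 -2.056 2.821
vertex 3.985 -2.838 2.815
endloop
endfacet
facet normal -0.447 -0.314 -0.838
outer loop
vertex 2.877 -2.441 1.79
vertex 3.435 -3.222 1.785
vertex 2.579 -3.002 2.159
endloop
endfacet
facet normal -0.797 0.564 0.214
outer loop
vertex 2.877 -2.441 1.79
vertex 2.579 -3.002 2.159
vertex 3.427 -2.056 2.821
endloop
endfacet
facet normal -0.797 0.564 0.214
outer loop
vertex 3.427 -2.056 2.821
vertex 2.579 -3.002 2.159
vertex 3.129 -2.617 3.19
endloop
endfacet
facet normal 0.448 0.313 0.838
outer loop
vertex 3.427 -2.056 2.821
vertex 3.129 -2.617 3.19
vertex 3.985 -2.838 2.815
endloop
endfacet
facet normal -0.447 -0.312 -0.838
outer loop
vertex 2.579 -3.002 2.159
vertex 3.435 -3.222 1.785
vertex 2.782 -3.692 2.308
endloop
endfacet
facet normal -0.851 -0.141 0.506
outer loop
vertex 2.579 -3.002 2.159
vertex 2.782 -3.692 2.308
vertex 3.129 -2.617 3.19
endloop
endfacet
facet normal -0.851 -0.141 0.506
outer loop
vertex 3.129 -2.617 3.19
vertex 2.782 -3.692 2.308
vertex 3.332 -3.308 3.339
endloop
endfacet
facet normal 0.448 0.312 0.838
outer loop
vertex 3.129 -2.617 3.19
vertex 3.332 -3.308 3.339
vertex 3.985 -2.838 2.815
endloop
endfacet
facet normal -0.446 -0.313 -0.838
outer loop
vertex 2.782 -3.692 2.308
vertex 3.435 -3.222 1.785
vertex 3.368 -4.107 2.151
endloop
endfacet
facet normal -0.407 -0.764 0.501
outer loop
vertex 2.782 -3.692 2.308
vertex 3.368 -4.107 2.151
vertex 3.332 -3.308 3.339
endloop
endfacet
facet normal -0.406 -0.764 0.501
outer loop
vertex 3.332 -3.308 3.339
vertex 3.368 -4.107 2.151
vertex 3.917 -3.722 3.182
endloop
endfacet
facet normal 0.447 0.314 0.838
outer loop
vertex 3.332 -3.308 3.339
vertex 3.917 -3.722 3.182
vertex 3.985 -2.838 2.815
endloop
endfacet
facet normal -0.447 -0.313 -0.838
outer loop
vertex 3.368 -4.107 2.151
vertex 3.435 -3.222 1.785
vertex 3.993 -4.004 1.779
endloop
endfacet
facet normal 0.276 -0.939 0.204
outer loop
vertex 3.368 -4.107 2.151
vertex 3.993 -4.004 1.779
vertex 3.917 -3.722 3.182
endloop
endfacet
facet normal 0.276 -0.939 0.204
outer loop
vertex 3.917 -3.722 3.182
vertex 3.993 -4.004 1.779
vertex 4.543 -3.619 2.81
endloop
endfacet
facet normal 0.446 0.314 0.838
outer loop
vertex 3.917 -3.722 3.182
vertex 4.543 -3.619 2.81
vertex 3.985 -2.838 2.815
endloop
endfacet

endsolid


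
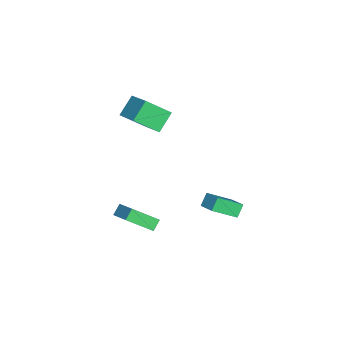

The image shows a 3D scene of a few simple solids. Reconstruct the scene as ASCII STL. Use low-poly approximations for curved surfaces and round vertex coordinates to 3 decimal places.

solid 
facet normal -0.824 -0.421 -0.380
outer loop
vertex -2.248 -3.1 3.334
vertex -3.167 -2.278 4.416
vertex -2.433 -1.489 1.953
endloop
endfacet
facet normal 0.560 -0.501 -0.659
outer loop
vertex -0.893 -0.702 2.664
vertex -2.248 -3.1 3.334
vertex -2.433 -1.489 1.953
endloop
endfacet
facet normal -0.824 -0.421 -0.380
outer loop
vertex -2.433 -1.489 1.953
vertex -3.167 -2.278 4.416
vertex -3.352 -0.667 3.035
endloop
endfacet
facet normal -0.087 0.756 -0.648
outer loop
vertex -3.352 -0.667 3.035
vertex -0.893 -0.702 2.664
vertex -2.433 -1.489 1.953
endloop
endfacet
facet normal 0.087 -0.756 0.648
outer loop
vertex -2.248 -3.1 3.334
vertex -1.627 -1.491 5.127
vertex -3.167 -2.278 4.416
endloop
endfacet
facet normal 0.560 -0.501 -0.659
outer loop
vertex -0.708 -2.313 4.045
vertex -2.248 -3.1 3.334
vertex -0.893 -0.702 2.664
endloop
endfacet
facet normal 0.087 -0.756 0.648
outer loop
vertex -0.708 -2.313 4.045
vertex -1.627 -1.491 5.127
vertex -2.248 -3.1 3.334
endloop
endfacet
facet normal -0.560 0.501 0.659
outer loop
vertex -3.167 -2.278 4.416
vertex -1.627 -1.491 5.127
vertex -3.352 -0.667 3.035
endloop
endfacet
facet normal -0.087 0.756 -0.648
outer loop
vertex -1.812 0.12 3.746
vertex -0.893 -0.702 2.664
vertex -3.352 -0.667 3.035
endloop
endfacet
facet normal -0.560 0.501 0.659
outer loop
vertex -3.352 -0.667 3.035
vertex -1.627 -1.491 5.127
vertex -1.812 0.12 3.746
endloop
endfacet
facet normal 0.824 0.421 0.380
outer loop
vertex -1.812 0.12 3.746
vertex -0.708 -2.313 4.045
vertex -0.893 -0.702 2.664
endloop
endfacet
facet normal 0.824 0.421 0.380
outer loop
vertex -1.627 -1.491 5.127
vertex -0.708 -2.313 4.045
vertex -1.812 0.12 3.746
endloop
endfacet
facet normal -0.541 0.399 0.740
outer loop
vertex 2.734 2.63 -0.794
vertex 2.326 4.259 -1.97
vertex 1.688 2.044 -1.242
endloop
endfacet
facet normal 0.199 -0.794 0.574
outer loop
vertex 2.234 1.641 -1.99
vertex 2.734 2.63 -0.794
vertex 1.688 2.044 -1.242
endloop
endfacet
facet normal -0.541 0.399 0.740
outer loop
vertex 1.688 2.044 -1.242
vertex 2.326 4.259 -1.97
vertex 1.28 3.673 -2.418
endloop
endfacet
facet normal -0.817 -0.457 -0.350
outer loop
vertex 1.28 3.673 -2.418
vertex 2.234 1.641 -1.99
vertex 1.688 2.044 -1.242
endloop
endfacet
facet normal 0.817 0.457 0.350
outer loop
vertex 2.734 2.63 -0.794
vertex 2.872 3.856 -2.718
vertex 2.326 4.259 -1.97
endloop
endfacet
facet normal 0.199 -0.794 0.574
outer loop
vertex 3.28 2.227 -1.542
vertex 2.734 2.63 -0.794
vertex 2.234 1.641 -1.99
endloop
endfacet
facet normal 0.817 0.457 0.350
outer loop
vertex 3.28 2.227 -1.542
vertex 2.872 3.856 -2.718
vertex 2.734 2.63 -0.794
endloop
endfacet
facet normal -0.199 0.794 -0.574
outer loop
vertex 2.326 4.259 -1.97
vertex 2.872 3.856 -2.718
vertex 1.28 3.673 -2.418
endloop
endfacet
facet normal -0.817 -0.457 -0.350
outer loop
vertex 1.826 3.27 -3.166
vertex 2.234 1.641 -1.99
vertex 1.28 3.673 -2.418
endloop
endfacet
facet normal -0.199 0.794 -0.574
outer loop
vertex 1.28 3.673 -2.418
vertex 2.872 3.856 -2.718
vertex 1.826 3.27 -3.166
endloop
endfacet
facet normal 0.541 -0.399 -0.740
outer loop
vertex 1.826 3.27 -3.166
vertex 3.28 2.227 -1.542
vertex 2.234 1.641 -1.99
endloop
endfacet
facet normal 0.541 -0.399 -0.740
outer loop
vertex 2.872 3.856 -2.718
vertex 3.28 2.227 -1.542
vertex 1.826 3.27 -3.166
endloop
endfacet
facet normal -0.800 -0.399 -0.449
outer loop
vertex 0.208 -3.295 -3.391
vertex 0.102 -1.577 -4.729
vertex 0.747 -3.717 -3.976
endloop
endfacet
facet normal 0.048 -0.788 0.613
outer loop
vertex 2.178 -3.003 -3.171
vertex 0.208 -3.295 -3.391
vertex 0.747 -3.717 -3.976
endloop
endfacet
facet normal -0.799 -0.399 -0.449
outer loop
vertex 0.747 -3.717 -3.976
vertex 0.102 -1.577 -4.729
vertex 0.641 -1.999 -5.313
endloop
endfacet
facet normal 0.599 -0.468 -0.649
outer loop
vertex 0.641 -1.999 -5.313
vertex 2.178 -3.003 -3.171
vertex 0.747 -3.717 -3.976
endloop
endfacet
facet normal -0.599 0.469 0.649
outer loop
vertex 0.208 -3.295 -3.391
vertex 1.533 -0.863 -3.924
vertex 0.102 -1.577 -4.729
endloop
endfacet
facet normal 0.048 -0.788 0.614
outer loop
vertex 1.639 -2.581 -2.587
vertex 0.208 -3.295 -3.391
vertex 2.178 -3.003 -3.171
endloop
endfacet
facet normal -0.599 0.469 0.650
outer loop
vertex 1.639 -2.581 -2.587
vertex 1.533 -0.863 -3.924
vertex 0.208 -3.295 -3.391
endloop
endfacet
facet normal -0.048 0.788 -0.614
outer loop
vertex 0.102 -1.577 -4.729
vertex 1.533 -0.863 -3.924
vertex 0.641 -1.999 -5.313
endloop
endfacet
facet normal 0.599 -0.469 -0.649
outer loop
vertex 2.072 -1.285 -4.509
vertex 2.178 -3.003 -3.171
vertex 0.641 -1.999 -5.313
endloop
endfacet
facet normal -0.049 0.788 -0.613
outer loop
vertex 0.641 -1.999 -5.313
vertex 1.533 -0.863 -3.924
vertex 2.072 -1.285 -4.509
endloop
endfacet
facet normal 0.799 0.399 0.449
outer loop
vertex 2.072 -1.285 -4.509
vertex 1.639 -2.581 -2.587
vertex 2.178 -3.003 -3.171
endloop
endfacet
facet normal 0.800 0.399 0.449
outer loop
vertex 1.533 -0.863 -3.924
vertex 1.639 -2.581 -2.587
vertex 2.072 -1.285 -4.509
endloop
endfacet

endsolid


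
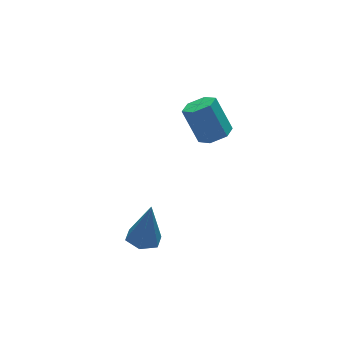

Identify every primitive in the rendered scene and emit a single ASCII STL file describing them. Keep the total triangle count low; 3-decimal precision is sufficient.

solid 
facet normal -0.190 -0.003 -0.982
outer loop
vertex -1.585 -3.284 -4.235
vertex -2.058 -3.872 -4.142
vertex -2.321 -3.161 -4.093
endloop
endfacet
facet normal 0.210 0.937 0.279
outer loop
vertex -1.585 -3.284 -4.235
vertex -2.321 -3.161 -4.093
vertex -1.682 -3.868 -2.198
endloop
endfacet
facet normal -0.190 -0.003 -0.982
outer loop
vertex -2.321 -3.161 -4.093
vertex -2.058 -3.872 -4.142
vertex -2.794 -3.748 -4.0
endloop
endfacet
facet normal -0.660 0.603 0.448
outer loop
vertex -2.321 -3.161 -4.093
vertex -2.794 -3.748 -4.0
vertex -1.682 -3.868 -2.198
endloop
endfacet
facet normal -0.190 -0.001 -0.982
outer loop
vertex -2.794 -3.748 -4.0
vertex -2.058 -3.872 -4.142
vertex -2.531 -4.46 -4.05
endloop
endfacet
facet normal -0.812 -0.334 0.479
outer loop
vertex -2.794 -3.748 -4.0
vertex -2.531 -4.46 -4.05
vertex -1.682 -3.868 -2.198
endloop
endfacet
facet normal -0.188 -0.002 -0.982
outer loop
vertex -2.531 -4.46 -4.05
vertex -2.058 -3.872 -4.142
vertex -1.794 -4.583 -4.191
endloop
endfacet
facet normal -0.091 -0.936 0.341
outer loop
vertex -2.531 -4.46 -4.05
vertex -1.794 -4.583 -4.191
vertex -1.682 -3.868 -2.198
endloop
endfacet
facet normal -0.190 -0.003 -0.982
outer loop
vertex -1.794 -4.583 -4.191
vertex -2.058 -3.872 -4.142
vertex -1.321 -3.996 -4.284
endloop
endfacet
facet normal 0.780 -0.601 0.172
outer loop
vertex -1.794 -4.583 -4.191
vertex -1.321 -3.996 -4.284
vertex -1.682 -3.868 -2.198
endloop
endfacet
facet normal -0.190 -0.003 -0.982
outer loop
vertex -1.321 -3.996 -4.284
vertex -2.058 -3.872 -4.142
vertex -1.585 -3.284 -4.235
endloop
endfacet
facet normal 0.931 0.336 0.141
outer loop
vertex -1.321 -3.996 -4.284
vertex -1.585 -3.284 -4.235
vertex -1.682 -3.868 -2.198
endloop
endfacet
facet normal 0.197 -0.470 -0.860
outer loop
vertex 3.857 0.431 -3.222
vertex 3.296 -0.101 -3.06
vertex 3.114 0.555 -3.46
endloop
endfacet
facet normal 0.277 0.868 -0.412
outer loop
vertex 3.857 0.431 -3.222
vertex 3.114 0.555 -3.46
vertex 3.505 1.273 -1.682
endloop
endfacet
facet normal 0.277 0.868 -0.412
outer loop
vertex 3.505 1.273 -1.682
vertex 3.114 0.555 -3.46
vertex 2.762 1.397 -1.92
endloop
endfacet
facet normal -0.197 0.470 0.860
outer loop
vertex 3.505 1.273 -1.682
vertex 2.762 1.397 -1.92
vertex 2.944 0.741 -1.52
endloop
endfacet
facet normal 0.197 -0.470 -0.860
outer loop
vertex 3.114 0.555 -3.46
vertex 3.296 -0.101 -3.06
vertex 2.553 0.023 -3.298
endloop
endfacet
facet normal -0.676 0.571 -0.466
outer loop
vertex 3.114 0.555 -3.46
vertex 2.553 0.023 -3.298
vertex 2.762 1.397 -1.92
endloop
endfacet
facet normal -0.676 0.571 -0.466
outer loop
vertex 2.762 1.397 -1.92
vertex 2.553 0.023 -3.298
vertex 2.201 0.865 -1.758
endloop
endfacet
facet normal -0.197 0.470 0.860
outer loop
vertex 2.762 1.397 -1.92
vertex 2.201 0.865 -1.758
vertex 2.944 0.741 -1.52
endloop
endfacet
facet normal 0.197 -0.470 -0.860
outer loop
vertex 2.553 0.023 -3.298
vertex 3.296 -0.101 -3.06
vertex 2.735 -0.633 -2.898
endloop
endfacet
facet normal -0.953 -0.298 -0.055
outer loop
vertex 2.553 0.023 -3.298
vertex 2.735 -0.633 -2.898
vertex 2.201 0.865 -1.758
endloop
endfacet
facet normal -0.953 -0.298 -0.055
outer loop
vertex 2.201 0.865 -1.758
vertex 2.735 -0.633 -2.898
vertex 2.383 0.209 -1.358
endloop
endfacet
facet normal -0.197 0.470 0.860
outer loop
vertex 2.201 0.865 -1.758
vertex 2.383 0.209 -1.358
vertex 2.944 0.741 -1.52
endloop
endfacet
facet normal 0.197 -0.470 -0.860
outer loop
vertex 2.735 -0.633 -2.898
vertex 3.296 -0.101 -3.06
vertex 3.478 -0.757 -2.66
endloop
endfacet
facet normal -0.277 -0.868 0.412
outer loop
vertex 2.735 -0.633 -2.898
vertex 3.478 -0.757 -2.66
vertex 2.383 0.209 -1.358
endloop
endfacet
facet normal -0.277 -0.868 0.412
outer loop
vertex 2.383 0.209 -1.358
vertex 3.478 -0.757 -2.66
vertex 3.126 0.085 -1.12
endloop
endfacet
facet normal -0.197 0.470 0.860
outer loop
vertex 2.383 0.209 -1.358
vertex 3.126 0.085 -1.12
vertex 2.944 0.741 -1.52
endloop
endfacet
facet normal 0.197 -0.470 -0.860
outer loop
vertex 3.478 -0.757 -2.66
vertex 3.296 -0.101 -3.06
vertex 4.039 -0.225 -2.822
endloop
endfacet
facet normal 0.676 -0.571 0.466
outer loop
vertex 3.478 -0.757 -2.66
vertex 4.039 -0.225 -2.822
vertex 3.126 0.085 -1.12
endloop
endfacet
facet normal 0.676 -0.571 0.466
outer loop
vertex 3.126 0.085 -1.12
vertex 4.039 -0.225 -2.822
vertex 3.687 0.617 -1.282
endloop
endfacet
facet normal -0.197 0.470 0.860
outer loop
vertex 3.126 0.085 -1.12
vertex 3.687 0.617 -1.282
vertex 2.944 0.741 -1.52
endloop
endfacet
facet normal 0.197 -0.470 -0.860
outer loop
vertex 4.039 -0.225 -2.822
vertex 3.296 -0.101 -3.06
vertex 3.857 0.431 -3.222
endloop
endfacet
facet normal 0.953 0.298 0.055
outer loop
vertex 4.039 -0.225 -2.822
vertex 3.857 0.431 -3.222
vertex 3.687 0.617 -1.282
endloop
endfacet
facet normal 0.953 0.298 0.055
outer loop
vertex 3.687 0.617 -1.282
vertex 3.857 0.431 -3.222
vertex 3.505 1.273 -1.682
endloop
endfacet
facet normal -0.197 0.470 0.860
outer loop
vertex 3.687 0.617 -1.282
vertex 3.505 1.273 -1.682
vertex 2.944 0.741 -1.52
endloop
endfacet

endsolid


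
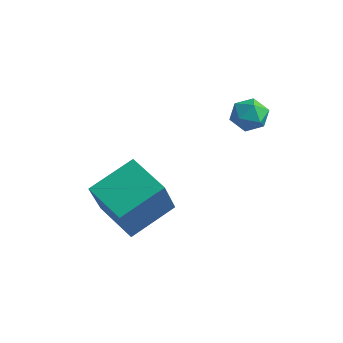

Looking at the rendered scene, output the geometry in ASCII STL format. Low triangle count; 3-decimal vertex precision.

solid 
facet normal -0.940 0.217 0.263
outer loop
vertex -1.044 -1.979 0.8
vertex -0.421 -0.258 1.606
vertex -1.341 -0.993 -1.076
endloop
endfacet
facet normal -0.312 -0.861 -0.403
outer loop
vertex 0.341 -1.382 -1.546
vertex -1.044 -1.979 0.8
vertex -1.341 -0.993 -1.076
endloop
endfacet
facet normal -0.940 0.217 0.263
outer loop
vertex -1.341 -0.993 -1.076
vertex -0.421 -0.258 1.606
vertex -0.718 0.728 -0.27
endloop
endfacet
facet normal -0.138 0.461 -0.877
outer loop
vertex -0.718 0.728 -0.27
vertex 0.341 -1.382 -1.546
vertex -1.341 -0.993 -1.076
endloop
endfacet
facet normal 0.138 -0.461 0.877
outer loop
vertex -1.044 -1.979 0.8
vertex 1.261 -0.647 1.136
vertex -0.421 -0.258 1.606
endloop
endfacet
facet normal -0.312 -0.861 -0.403
outer loop
vertex 0.638 -2.368 0.33
vertex -1.044 -1.979 0.8
vertex 0.341 -1.382 -1.546
endloop
endfacet
facet normal 0.138 -0.461 0.877
outer loop
vertex 0.638 -2.368 0.33
vertex 1.261 -0.647 1.136
vertex -1.044 -1.979 0.8
endloop
endfacet
facet normal 0.312 0.861 0.403
outer loop
vertex -0.421 -0.258 1.606
vertex 1.261 -0.647 1.136
vertex -0.718 0.728 -0.27
endloop
endfacet
facet normal -0.138 0.461 -0.877
outer loop
vertex 0.964 0.339 -0.74
vertex 0.341 -1.382 -1.546
vertex -0.718 0.728 -0.27
endloop
endfacet
facet normal 0.312 0.861 0.403
outer loop
vertex -0.718 0.728 -0.27
vertex 1.261 -0.647 1.136
vertex 0.964 0.339 -0.74
endloop
endfacet
facet normal 0.940 -0.217 -0.263
outer loop
vertex 0.964 0.339 -0.74
vertex 0.638 -2.368 0.33
vertex 0.341 -1.382 -1.546
endloop
endfacet
facet normal 0.940 -0.217 -0.263
outer loop
vertex 1.261 -0.647 1.136
vertex 0.638 -2.368 0.33
vertex 0.964 0.339 -0.74
endloop
endfacet
facet normal -0.775 0.349 0.526
outer loop
vertex 1.685 3.102 3.309
vertex 1.853 2.616 3.879
vertex 2.163 3.318 3.87
endloop
endfacet
facet normal -0.507 0.856 0.103
outer loop
vertex 1.685 3.102 3.309
vertex 2.163 3.318 3.87
vertex 2.32 3.499 3.14
endloop
endfacet
facet normal -0.539 0.620 -0.570
outer loop
vertex 1.685 3.102 3.309
vertex 2.32 3.499 3.14
vertex 2.107 2.908 2.699
endloop
endfacet
facet normal -0.827 -0.033 -0.562
outer loop
vertex 1.685 3.102 3.309
vertex 2.107 2.908 2.699
vertex 1.819 2.363 3.155
endloop
endfacet
facet normal -0.973 -0.201 0.116
outer loop
vertex 1.685 3.102 3.309
vertex 1.819 2.363 3.155
vertex 1.853 2.616 3.879
endloop
endfacet
facet normal 0.181 0.945 0.273
outer loop
vertex 2.32 3.499 3.14
vertex 2.163 3.318 3.87
vertex 2.881 3.257 3.605
endloop
endfacet
facet normal -0.252 0.124 0.960
outer loop
vertex 2.163 3.318 3.87
vertex 1.853 2.616 3.879
vertex 2.593 2.712 4.061
endloop
endfacet
facet normal -0.574 -0.765 0.294
outer loop
vertex 1.853 2.616 3.879
vertex 1.819 2.363 3.155
vertex 2.38 2.121 3.62
endloop
endfacet
facet normal -0.338 -0.493 -0.802
outer loop
vertex 1.819 2.363 3.155
vertex 2.107 2.908 2.699
vertex 2.537 2.302 2.89
endloop
endfacet
facet normal 0.128 0.563 -0.816
outer loop
vertex 2.107 2.908 2.699
vertex 2.32 3.499 3.14
vertex 2.847 3.004 2.881
endloop
endfacet
facet normal 0.827 0.033 0.562
outer loop
vertex 3.015 2.518 3.451
vertex 2.881 3.257 3.605
vertex 2.593 2.712 4.061
endloop
endfacet
facet normal 0.539 -0.620 0.570
outer loop
vertex 3.015 2.518 3.451
vertex 2.593 2.712 4.061
vertex 2.38 2.121 3.62
endloop
endfacet
facet normal 0.507 -0.856 -0.103
outer loop
vertex 3.015 2.518 3.451
vertex 2.38 2.121 3.62
vertex 2.537 2.302 2.89
endloop
endfacet
facet normal 0.775 -0.349 -0.526
outer loop
vertex 3.015 2.518 3.451
vertex 2.537 2.302 2.89
vertex 2.847 3.004 2.881
endloop
endfacet
facet normal 0.973 0.201 -0.116
outer loop
vertex 3.015 2.518 3.451
vertex 2.847 3.004 2.881
vertex 2.881 3.257 3.605
endloop
endfacet
facet normal 0.338 0.493 0.802
outer loop
vertex 2.593 2.712 4.061
vertex 2.881 3.257 3.605
vertex 2.163 3.318 3.87
endloop
endfacet
facet normal -0.128 -0.563 0.816
outer loop
vertex 2.38 2.121 3.62
vertex 2.593 2.712 4.061
vertex 1.853 2.616 3.879
endloop
endfacet
facet normal -0.181 -0.945 -0.273
outer loop
vertex 2.537 2.302 2.89
vertex 2.38 2.121 3.62
vertex 1.819 2.363 3.155
endloop
endfacet
facet normal 0.252 -0.124 -0.960
outer loop
vertex 2.847 3.004 2.881
vertex 2.537 2.302 2.89
vertex 2.107 2.908 2.699
endloop
endfacet
facet normal 0.574 0.765 -0.294
outer loop
vertex 2.881 3.257 3.605
vertex 2.847 3.004 2.881
vertex 2.32 3.499 3.14
endloop
endfacet

endsolid


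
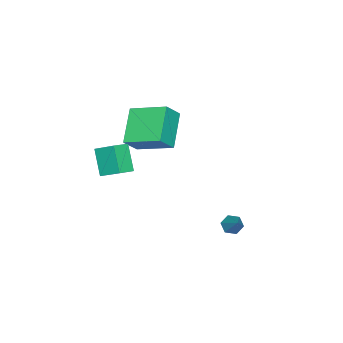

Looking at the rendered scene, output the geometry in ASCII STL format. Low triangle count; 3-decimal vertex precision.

solid 
facet normal -0.906 0.267 -0.329
outer loop
vertex -2.678 -1.749 2.011
vertex -2.067 -1.043 0.901
vertex -2.734 -2.813 1.303
endloop
endfacet
facet normal -0.421 -0.487 0.765
outer loop
vertex -1.973 -3.037 1.579
vertex -2.678 -1.749 2.011
vertex -2.734 -2.813 1.303
endloop
endfacet
facet normal -0.906 0.267 -0.329
outer loop
vertex -2.734 -2.813 1.303
vertex -2.067 -1.043 0.901
vertex -2.123 -2.108 0.193
endloop
endfacet
facet normal -0.044 -0.832 -0.553
outer loop
vertex -2.123 -2.108 0.193
vertex -1.973 -3.037 1.579
vertex -2.734 -2.813 1.303
endloop
endfacet
facet normal 0.044 0.832 0.553
outer loop
vertex -2.678 -1.749 2.011
vertex -1.306 -1.267 1.177
vertex -2.067 -1.043 0.901
endloop
endfacet
facet normal -0.420 -0.487 0.766
outer loop
vertex -1.917 -1.972 2.287
vertex -2.678 -1.749 2.011
vertex -1.973 -3.037 1.579
endloop
endfacet
facet normal 0.043 0.832 0.553
outer loop
vertex -1.917 -1.972 2.287
vertex -1.306 -1.267 1.177
vertex -2.678 -1.749 2.011
endloop
endfacet
facet normal 0.421 0.487 -0.765
outer loop
vertex -2.067 -1.043 0.901
vertex -1.306 -1.267 1.177
vertex -2.123 -2.108 0.193
endloop
endfacet
facet normal -0.043 -0.832 -0.553
outer loop
vertex -1.362 -2.331 0.469
vertex -1.973 -3.037 1.579
vertex -2.123 -2.108 0.193
endloop
endfacet
facet normal 0.420 0.487 -0.765
outer loop
vertex -2.123 -2.108 0.193
vertex -1.306 -1.267 1.177
vertex -1.362 -2.331 0.469
endloop
endfacet
facet normal 0.906 -0.266 0.329
outer loop
vertex -1.362 -2.331 0.469
vertex -1.917 -1.972 2.287
vertex -1.973 -3.037 1.579
endloop
endfacet
facet normal 0.906 -0.267 0.329
outer loop
vertex -1.306 -1.267 1.177
vertex -1.917 -1.972 2.287
vertex -1.362 -2.331 0.469
endloop
endfacet
facet normal -0.523 -0.501 -0.690
outer loop
vertex -2.494 3.332 -1.541
vertex -2.925 3.432 -1.287
vertex -2.76 3.754 -1.646
endloop
endfacet
facet normal 0.796 0.385 -0.467
outer loop
vertex -2.494 3.332 -1.541
vertex -2.76 3.754 -1.646
vertex -2.155 4.168 -0.273
endloop
endfacet
facet normal -0.523 -0.501 -0.690
outer loop
vertex -2.76 3.754 -1.646
vertex -2.925 3.432 -1.287
vertex -3.191 3.854 -1.392
endloop
endfacet
facet normal 0.041 0.951 -0.305
outer loop
vertex -2.76 3.754 -1.646
vertex -3.191 3.854 -1.392
vertex -2.155 4.168 -0.273
endloop
endfacet
facet normal -0.524 -0.501 -0.689
outer loop
vertex -3.191 3.854 -1.392
vertex -2.925 3.432 -1.287
vertex -3.355 3.532 -1.033
endloop
endfacet
facet normal -0.605 0.710 0.361
outer loop
vertex -3.191 3.854 -1.392
vertex -3.355 3.532 -1.033
vertex -2.155 4.168 -0.273
endloop
endfacet
facet normal -0.524 -0.501 -0.689
outer loop
vertex -3.355 3.532 -1.033
vertex -2.925 3.432 -1.287
vertex -3.089 3.11 -0.928
endloop
endfacet
facet normal -0.495 -0.097 0.863
outer loop
vertex -3.355 3.532 -1.033
vertex -3.089 3.11 -0.928
vertex -2.155 4.168 -0.273
endloop
endfacet
facet normal -0.524 -0.501 -0.689
outer loop
vertex -3.089 3.11 -0.928
vertex -2.925 3.432 -1.287
vertex -2.659 3.01 -1.182
endloop
endfacet
facet normal 0.260 -0.664 0.701
outer loop
vertex -3.089 3.11 -0.928
vertex -2.659 3.01 -1.182
vertex -2.155 4.168 -0.273
endloop
endfacet
facet normal -0.523 -0.501 -0.690
outer loop
vertex -2.659 3.01 -1.182
vertex -2.925 3.432 -1.287
vertex -2.494 3.332 -1.541
endloop
endfacet
facet normal 0.905 -0.423 0.037
outer loop
vertex -2.659 3.01 -1.182
vertex -2.494 3.332 -1.541
vertex -2.155 4.168 -0.273
endloop
endfacet
facet normal -0.641 0.204 -0.740
outer loop
vertex -4.322 -2.045 2.725
vertex -4.562 -0.291 3.416
vertex -2.884 -1.425 1.65
endloop
endfacet
facet normal 0.126 -0.923 -0.363
outer loop
vertex -2.178 -1.649 2.464
vertex -4.322 -2.045 2.725
vertex -2.884 -1.425 1.65
endloop
endfacet
facet normal -0.641 0.204 -0.740
outer loop
vertex -2.884 -1.425 1.65
vertex -4.562 -0.291 3.416
vertex -3.123 0.329 2.341
endloop
endfacet
facet normal 0.757 0.326 -0.567
outer loop
vertex -3.123 0.329 2.341
vertex -2.178 -1.649 2.464
vertex -2.884 -1.425 1.65
endloop
endfacet
facet normal -0.757 -0.327 0.566
outer loop
vertex -4.322 -2.045 2.725
vertex -3.856 -0.515 4.23
vertex -4.562 -0.291 3.416
endloop
endfacet
facet normal 0.126 -0.923 -0.363
outer loop
vertex -3.617 -2.269 3.539
vertex -4.322 -2.045 2.725
vertex -2.178 -1.649 2.464
endloop
endfacet
facet normal -0.757 -0.326 0.566
outer loop
vertex -3.617 -2.269 3.539
vertex -3.856 -0.515 4.23
vertex -4.322 -2.045 2.725
endloop
endfacet
facet normal -0.126 0.923 0.363
outer loop
vertex -4.562 -0.291 3.416
vertex -3.856 -0.515 4.23
vertex -3.123 0.329 2.341
endloop
endfacet
facet normal 0.757 0.327 -0.566
outer loop
vertex -2.418 0.105 3.155
vertex -2.178 -1.649 2.464
vertex -3.123 0.329 2.341
endloop
endfacet
facet normal -0.126 0.923 0.363
outer loop
vertex -3.123 0.329 2.341
vertex -3.856 -0.515 4.23
vertex -2.418 0.105 3.155
endloop
endfacet
facet normal 0.641 -0.204 0.740
outer loop
vertex -2.418 0.105 3.155
vertex -3.617 -2.269 3.539
vertex -2.178 -1.649 2.464
endloop
endfacet
facet normal 0.641 -0.204 0.740
outer loop
vertex -3.856 -0.515 4.23
vertex -3.617 -2.269 3.539
vertex -2.418 0.105 3.155
endloop
endfacet

endsolid


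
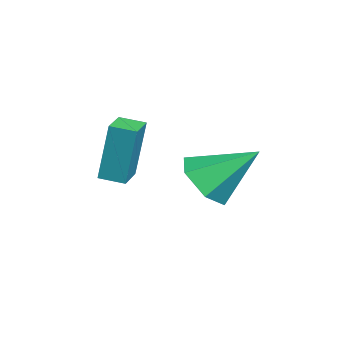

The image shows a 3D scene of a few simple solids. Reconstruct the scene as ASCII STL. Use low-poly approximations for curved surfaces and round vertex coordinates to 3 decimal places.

solid 
facet normal -0.983 0.184 -0.023
outer loop
vertex -3.783 -0.49 -2.837
vertex -3.624 0.344 -2.975
vertex -3.798 -0.836 -4.949
endloop
endfacet
facet normal -0.186 -0.969 0.160
outer loop
vertex -2.796 -1.024 -4.925
vertex -3.783 -0.49 -2.837
vertex -3.798 -0.836 -4.949
endloop
endfacet
facet normal -0.983 0.184 -0.023
outer loop
vertex -3.798 -0.836 -4.949
vertex -3.624 0.344 -2.975
vertex -3.639 -0.002 -5.087
endloop
endfacet
facet normal -0.007 -0.162 -0.987
outer loop
vertex -3.639 -0.002 -5.087
vertex -2.796 -1.024 -4.925
vertex -3.798 -0.836 -4.949
endloop
endfacet
facet normal 0.007 0.162 0.987
outer loop
vertex -3.783 -0.49 -2.837
vertex -2.622 0.156 -2.951
vertex -3.624 0.344 -2.975
endloop
endfacet
facet normal -0.186 -0.969 0.160
outer loop
vertex -2.781 -0.678 -2.813
vertex -3.783 -0.49 -2.837
vertex -2.796 -1.024 -4.925
endloop
endfacet
facet normal 0.007 0.162 0.987
outer loop
vertex -2.781 -0.678 -2.813
vertex -2.622 0.156 -2.951
vertex -3.783 -0.49 -2.837
endloop
endfacet
facet normal 0.186 0.969 -0.160
outer loop
vertex -3.624 0.344 -2.975
vertex -2.622 0.156 -2.951
vertex -3.639 -0.002 -5.087
endloop
endfacet
facet normal -0.007 -0.162 -0.987
outer loop
vertex -2.637 -0.19 -5.063
vertex -2.796 -1.024 -4.925
vertex -3.639 -0.002 -5.087
endloop
endfacet
facet normal 0.186 0.969 -0.160
outer loop
vertex -3.639 -0.002 -5.087
vertex -2.622 0.156 -2.951
vertex -2.637 -0.19 -5.063
endloop
endfacet
facet normal 0.983 -0.184 0.023
outer loop
vertex -2.637 -0.19 -5.063
vertex -2.781 -0.678 -2.813
vertex -2.796 -1.024 -4.925
endloop
endfacet
facet normal 0.983 -0.184 0.023
outer loop
vertex -2.622 0.156 -2.951
vertex -2.781 -0.678 -2.813
vertex -2.637 -0.19 -5.063
endloop
endfacet
facet normal -0.029 -0.781 -0.624
outer loop
vertex 0.174 1.702 -3.329
vertex -0.468 2.203 -3.926
vertex 0.528 2.285 -4.074
endloop
endfacet
facet normal 0.865 0.102 0.491
outer loop
vertex 0.174 1.702 -3.329
vertex 0.528 2.285 -4.074
vertex -0.412 3.717 -2.714
endloop
endfacet
facet normal -0.029 -0.780 -0.625
outer loop
vertex 0.528 2.285 -4.074
vertex -0.468 2.203 -3.926
vertex -0.115 2.787 -4.671
endloop
endfacet
facet normal 0.715 0.667 -0.209
outer loop
vertex 0.528 2.285 -4.074
vertex -0.115 2.787 -4.671
vertex -0.412 3.717 -2.714
endloop
endfacet
facet normal -0.029 -0.780 -0.625
outer loop
vertex -0.115 2.787 -4.671
vertex -0.468 2.203 -3.926
vertex -1.11 2.705 -4.523
endloop
endfacet
facet normal -0.139 0.886 -0.442
outer loop
vertex -0.115 2.787 -4.671
vertex -1.11 2.705 -4.523
vertex -0.412 3.717 -2.714
endloop
endfacet
facet normal -0.029 -0.780 -0.625
outer loop
vertex -1.11 2.705 -4.523
vertex -0.468 2.203 -3.926
vertex -1.464 2.121 -3.778
endloop
endfacet
facet normal -0.842 0.539 0.023
outer loop
vertex -1.11 2.705 -4.523
vertex -1.464 2.121 -3.778
vertex -0.412 3.717 -2.714
endloop
endfacet
facet normal -0.029 -0.781 -0.624
outer loop
vertex -1.464 2.121 -3.778
vertex -0.468 2.203 -3.926
vertex -0.821 1.62 -3.181
endloop
endfacet
facet normal -0.691 -0.026 0.722
outer loop
vertex -1.464 2.121 -3.778
vertex -0.821 1.62 -3.181
vertex -0.412 3.717 -2.714
endloop
endfacet
facet normal -0.029 -0.781 -0.624
outer loop
vertex -0.821 1.62 -3.181
vertex -0.468 2.203 -3.926
vertex 0.174 1.702 -3.329
endloop
endfacet
facet normal 0.162 -0.245 0.956
outer loop
vertex -0.821 1.62 -3.181
vertex 0.174 1.702 -3.329
vertex -0.412 3.717 -2.714
endloop
endfacet

endsolid
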